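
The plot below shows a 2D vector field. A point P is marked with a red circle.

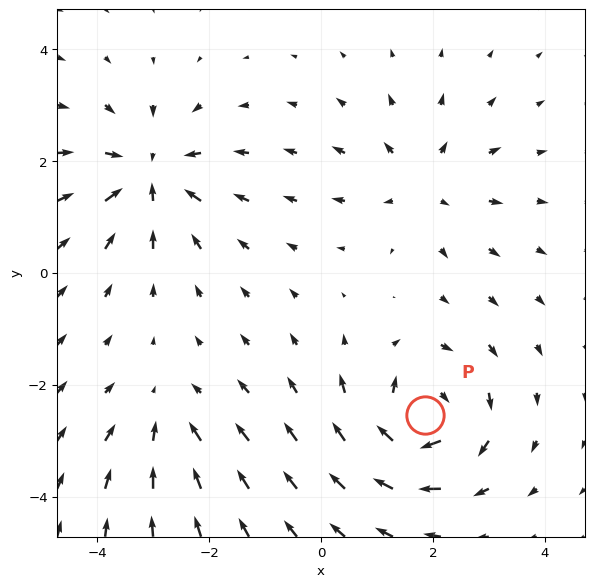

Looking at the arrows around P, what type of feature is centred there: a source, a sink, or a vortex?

vortex

At P (1.9, -2.5) the arrows circulate clockwise. Divergence ≈0, curl about -7 — near-zero divergence with nonzero curl is a vortex.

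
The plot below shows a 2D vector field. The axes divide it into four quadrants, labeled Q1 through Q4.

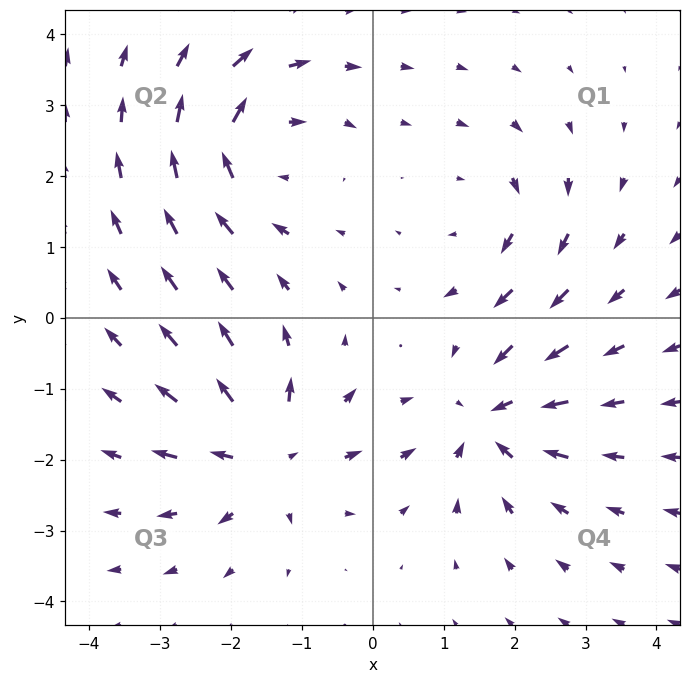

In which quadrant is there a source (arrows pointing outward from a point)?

Q3

The source sits at approximately (-1.5, -1.9), which lies in quadrant Q3. The divergence there is about +5, positive as expected for a source.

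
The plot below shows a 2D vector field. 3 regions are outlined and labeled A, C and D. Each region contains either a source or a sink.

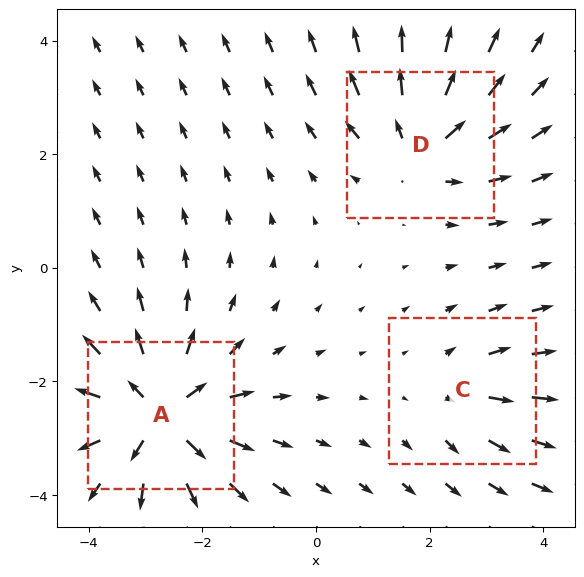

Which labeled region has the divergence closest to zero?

C

Divergence at each region's feature centre — A: about +6, C: about +2, D: about +4. Region C is closest to zero.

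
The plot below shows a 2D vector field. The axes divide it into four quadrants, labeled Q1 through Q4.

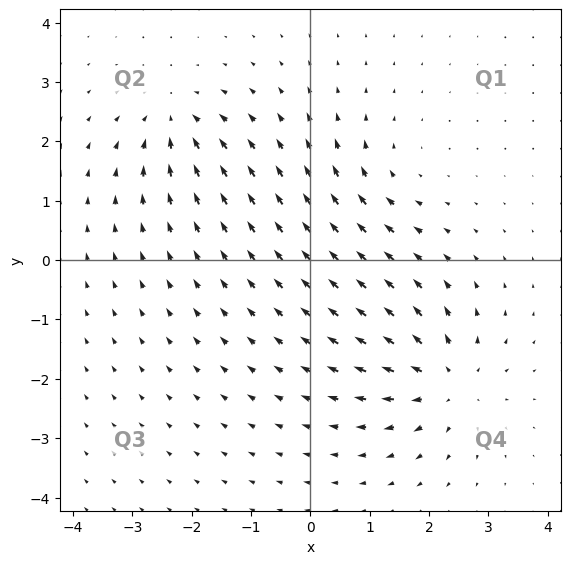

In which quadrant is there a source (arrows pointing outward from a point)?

Q4

The source sits at approximately (2.3, -2.0), which lies in quadrant Q4. The divergence there is about +5, positive as expected for a source.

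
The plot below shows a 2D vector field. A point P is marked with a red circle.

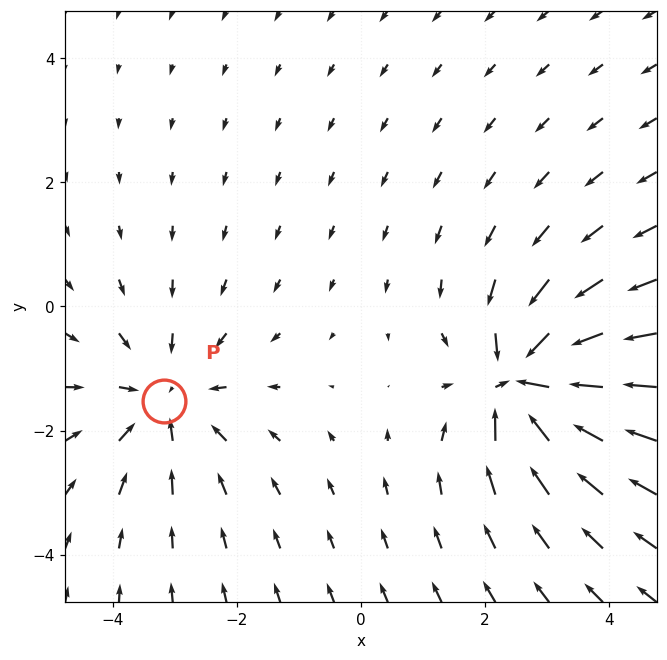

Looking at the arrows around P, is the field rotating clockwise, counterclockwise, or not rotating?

Near P at (-3.2, -1.5) the arrows show no circulation. The curl there is ≈0.

not rotating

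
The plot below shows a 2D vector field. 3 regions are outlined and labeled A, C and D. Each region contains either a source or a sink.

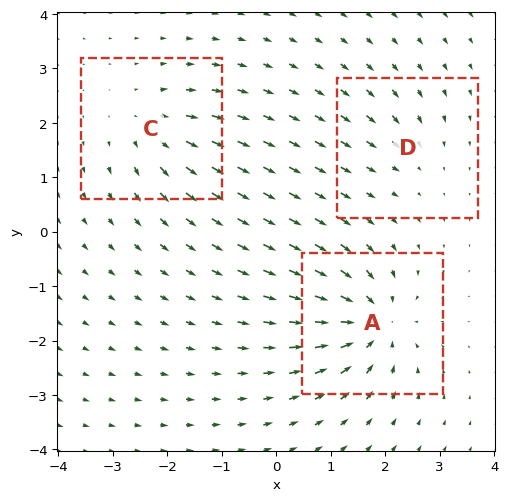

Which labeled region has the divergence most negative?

Divergence at each region's feature centre — A: about -7, C: about +4, D: about -3. Region A is most negative.

A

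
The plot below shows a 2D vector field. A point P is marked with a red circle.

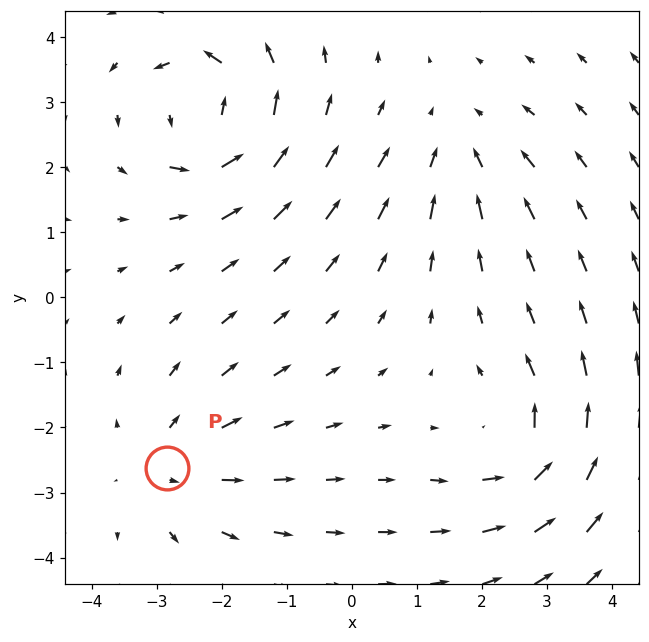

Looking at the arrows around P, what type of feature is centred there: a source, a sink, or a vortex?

At P (-2.8, -2.6) the arrows spread outward. Divergence about +3, curl ≈0 — positive divergence with near-zero curl is a source.

source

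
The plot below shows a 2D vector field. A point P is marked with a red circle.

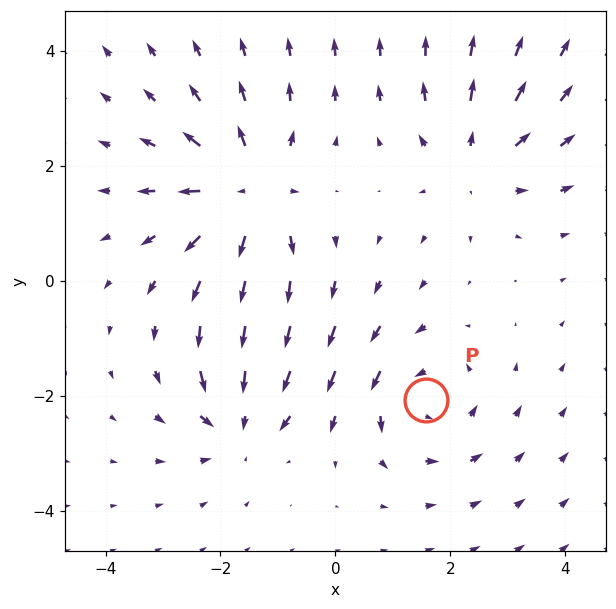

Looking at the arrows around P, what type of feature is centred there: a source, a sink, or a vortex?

At P (1.6, -2.1) the arrows circulate counterclockwise. Divergence ≈0, curl about +4 — near-zero divergence with nonzero curl is a vortex.

vortex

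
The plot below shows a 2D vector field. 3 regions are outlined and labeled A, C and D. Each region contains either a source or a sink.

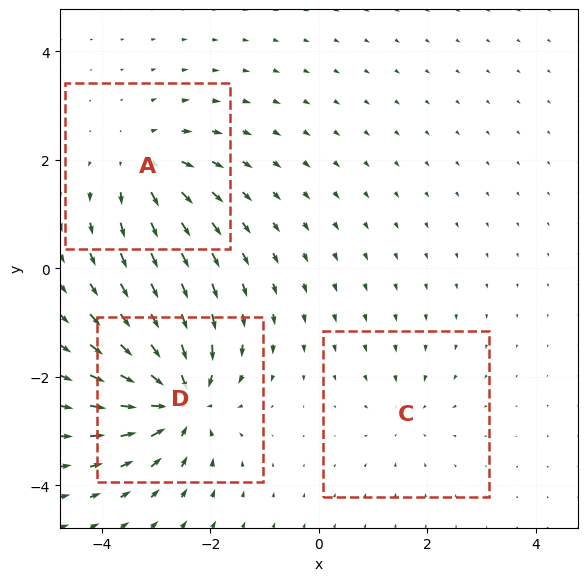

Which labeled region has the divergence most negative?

Divergence at each region's feature centre — A: about +4, C: about -2, D: about -6. Region D is most negative.

D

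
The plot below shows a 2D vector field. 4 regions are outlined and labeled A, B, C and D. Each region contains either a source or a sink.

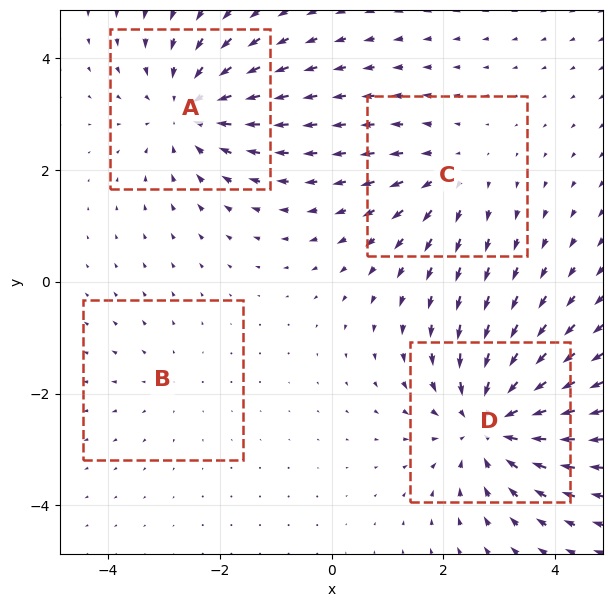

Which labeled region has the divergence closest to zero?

Divergence at each region's feature centre — A: about -5, B: about +2, C: about +3, D: about -6. Region B is closest to zero.

B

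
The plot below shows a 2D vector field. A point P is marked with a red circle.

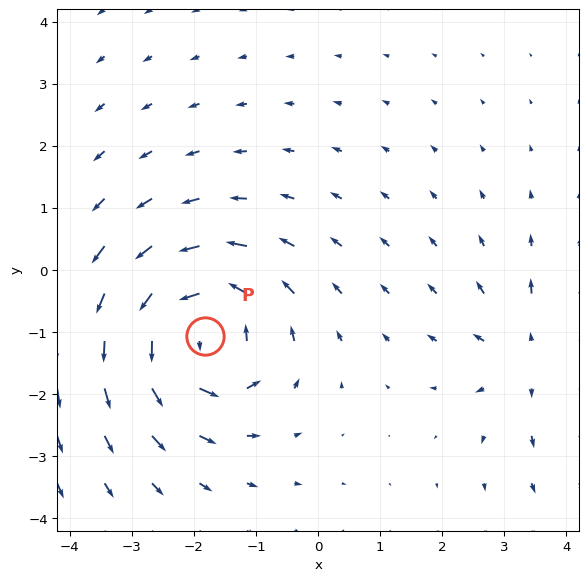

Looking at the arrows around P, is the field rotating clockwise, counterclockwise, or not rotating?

Near P at (-1.8, -1.1) the arrows circulate counterclockwise. The curl (z-component) there is about +5; positive curl means counterclockwise rotation.

counterclockwise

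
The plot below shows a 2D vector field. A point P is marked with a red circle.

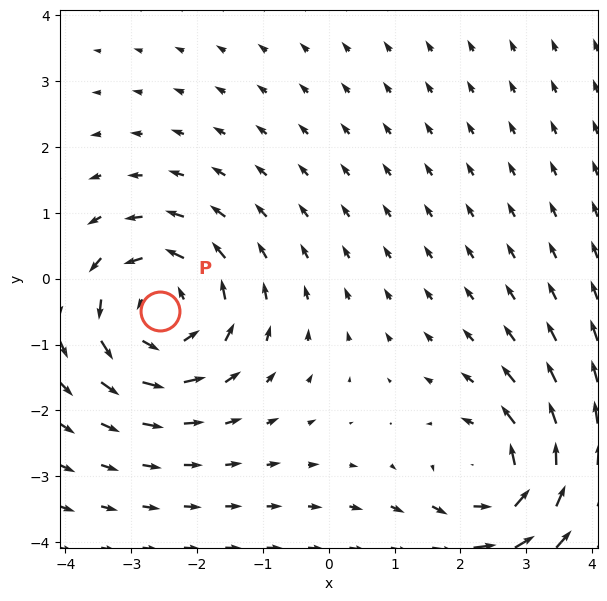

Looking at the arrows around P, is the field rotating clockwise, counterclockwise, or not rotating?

counterclockwise

Near P at (-2.6, -0.5) the arrows circulate counterclockwise. The curl (z-component) there is about +3; positive curl means counterclockwise rotation.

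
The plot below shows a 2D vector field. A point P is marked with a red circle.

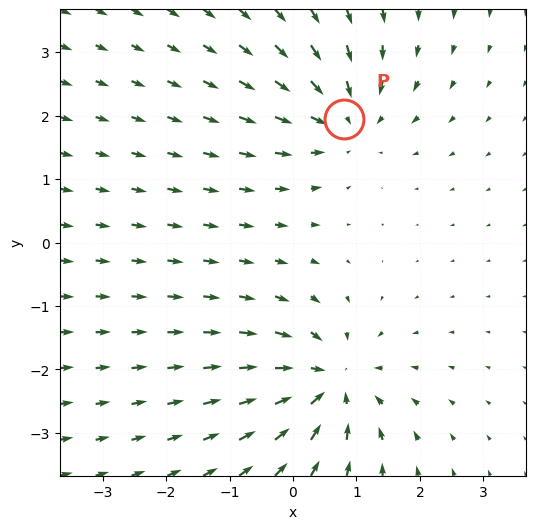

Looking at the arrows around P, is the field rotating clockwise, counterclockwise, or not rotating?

not rotating

Near P at (0.8, 1.9) the arrows show no circulation. The curl there is ≈0.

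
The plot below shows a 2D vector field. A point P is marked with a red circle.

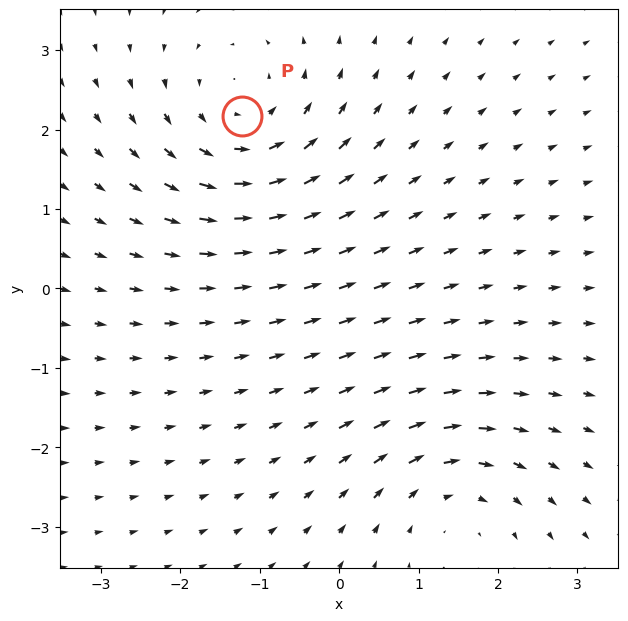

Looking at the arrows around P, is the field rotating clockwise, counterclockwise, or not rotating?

counterclockwise

Near P at (-1.2, 2.2) the arrows circulate counterclockwise. The curl (z-component) there is about +3; positive curl means counterclockwise rotation.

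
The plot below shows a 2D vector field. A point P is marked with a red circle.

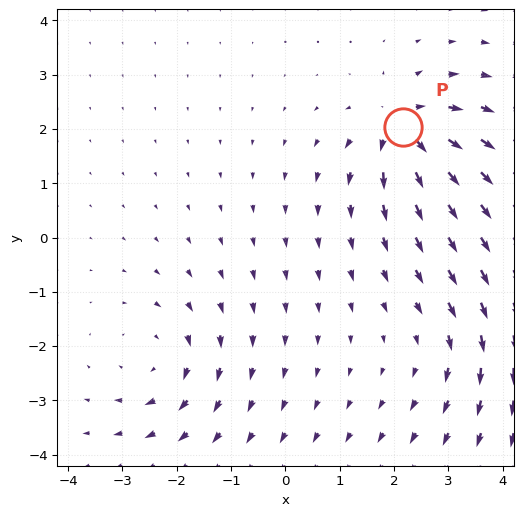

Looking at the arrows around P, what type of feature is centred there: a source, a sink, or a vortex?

At P (2.2, 2.0) the arrows spread outward. Divergence about +6, curl ≈0 — positive divergence with near-zero curl is a source.

source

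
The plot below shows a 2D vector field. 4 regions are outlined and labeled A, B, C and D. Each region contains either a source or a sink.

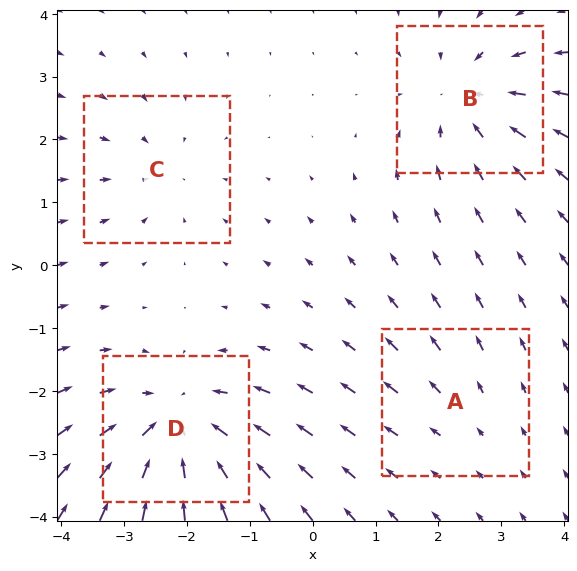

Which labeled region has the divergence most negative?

D

Divergence at each region's feature centre — A: about +2, B: about -5, C: about -3, D: about -7. Region D is most negative.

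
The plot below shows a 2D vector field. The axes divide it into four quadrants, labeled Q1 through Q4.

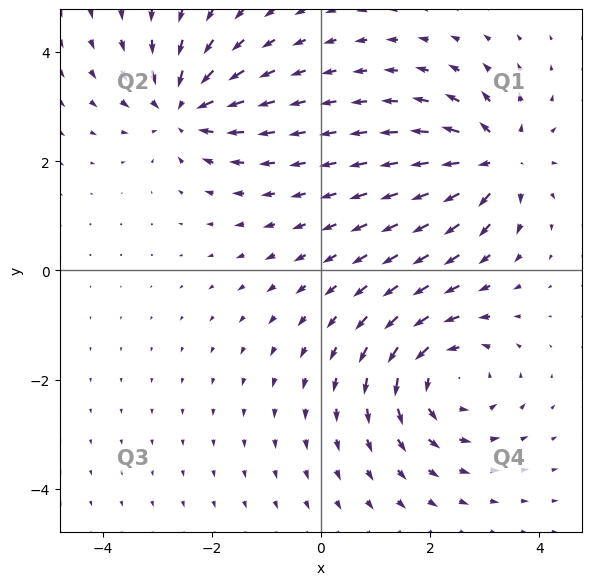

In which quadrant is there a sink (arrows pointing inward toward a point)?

Q2

The sink sits at approximately (-2.5, 3.0), which lies in quadrant Q2. The divergence there is about -4, negative as expected for a sink.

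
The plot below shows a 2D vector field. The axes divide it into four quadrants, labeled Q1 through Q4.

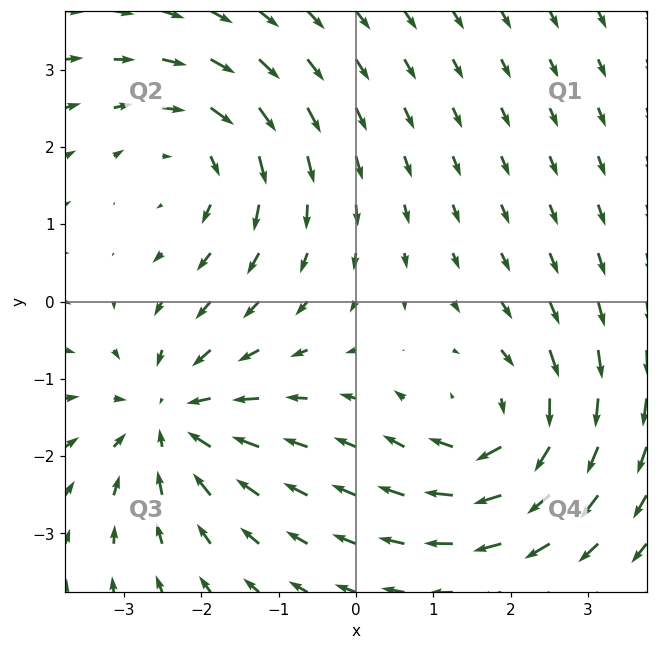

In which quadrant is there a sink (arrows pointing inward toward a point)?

The sink sits at approximately (-2.4, -1.5), which lies in quadrant Q3. The divergence there is about -5, negative as expected for a sink.

Q3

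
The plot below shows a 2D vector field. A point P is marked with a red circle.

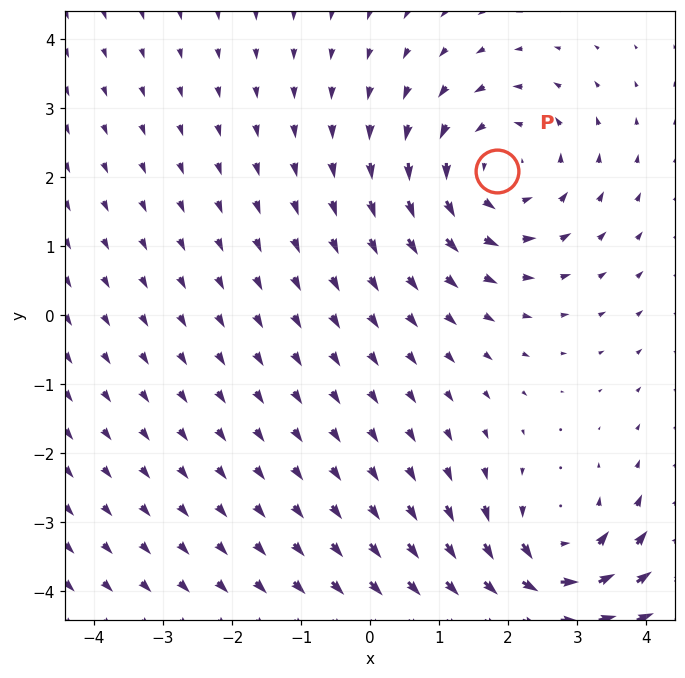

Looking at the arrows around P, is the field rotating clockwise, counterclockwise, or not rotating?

counterclockwise

Near P at (1.8, 2.1) the arrows circulate counterclockwise. The curl (z-component) there is about +4; positive curl means counterclockwise rotation.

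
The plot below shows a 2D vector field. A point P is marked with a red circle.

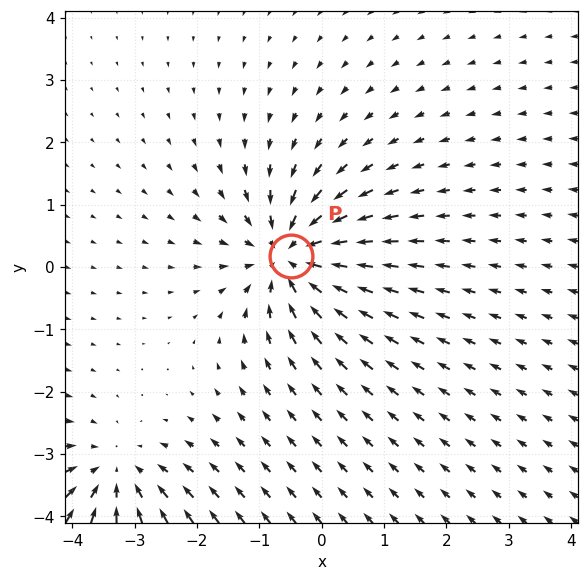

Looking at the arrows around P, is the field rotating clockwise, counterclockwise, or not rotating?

Near P at (-0.5, 0.2) the arrows show no circulation. The curl there is ≈0.

not rotating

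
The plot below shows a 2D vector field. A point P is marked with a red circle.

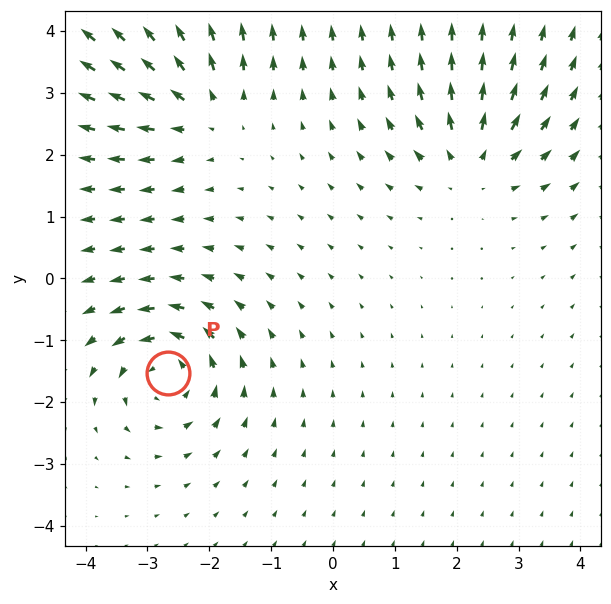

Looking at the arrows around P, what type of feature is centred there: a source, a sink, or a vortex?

vortex

At P (-2.7, -1.5) the arrows circulate counterclockwise. Divergence ≈0, curl about +5 — near-zero divergence with nonzero curl is a vortex.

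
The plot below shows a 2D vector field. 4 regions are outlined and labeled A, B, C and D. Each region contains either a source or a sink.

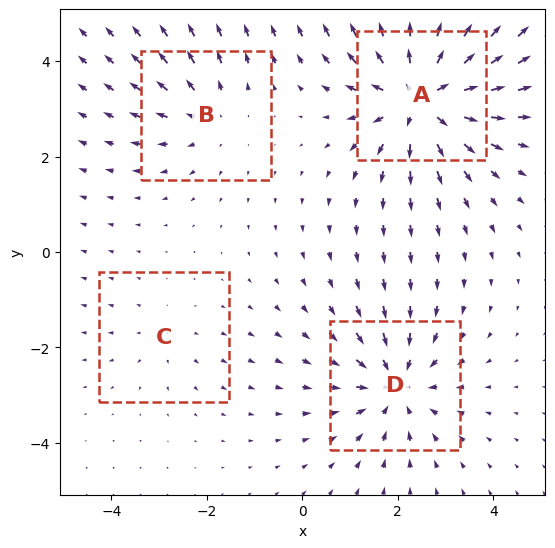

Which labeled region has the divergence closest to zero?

C

Divergence at each region's feature centre — A: about +7, B: about +3, C: about +2, D: about -5. Region C is closest to zero.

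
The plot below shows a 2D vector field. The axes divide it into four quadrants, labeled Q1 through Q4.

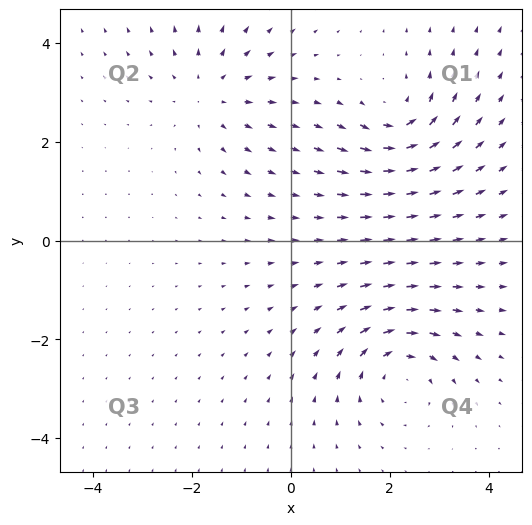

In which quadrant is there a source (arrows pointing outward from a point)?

The source sits at approximately (-1.6, 3.0), which lies in quadrant Q2. The divergence there is about +3, positive as expected for a source.

Q2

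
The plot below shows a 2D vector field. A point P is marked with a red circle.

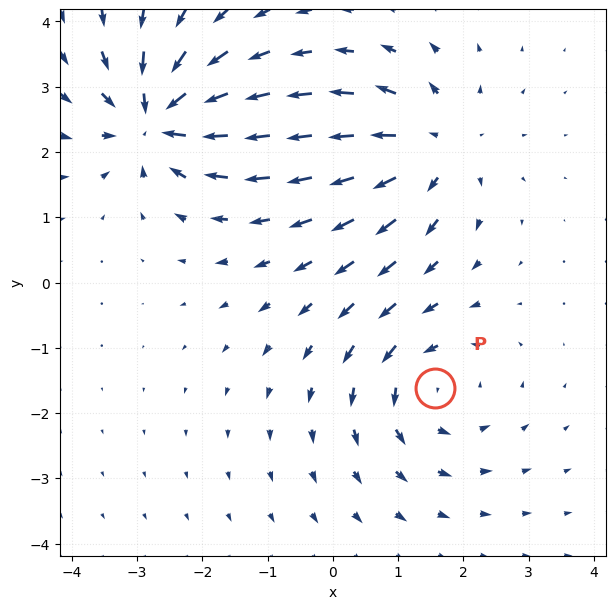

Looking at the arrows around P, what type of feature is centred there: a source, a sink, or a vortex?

vortex

At P (1.6, -1.6) the arrows circulate counterclockwise. Divergence ≈0, curl about +4 — near-zero divergence with nonzero curl is a vortex.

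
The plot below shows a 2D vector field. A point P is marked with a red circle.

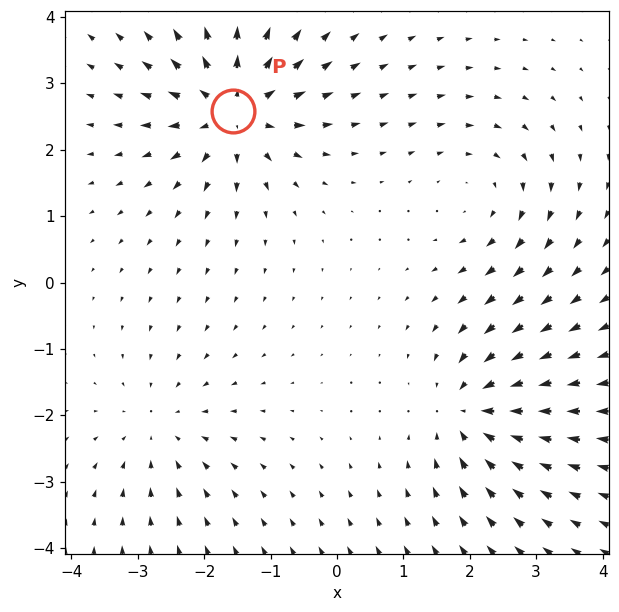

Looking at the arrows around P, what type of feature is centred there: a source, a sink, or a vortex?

source

At P (-1.6, 2.6) the arrows spread outward. Divergence about +5, curl ≈0 — positive divergence with near-zero curl is a source.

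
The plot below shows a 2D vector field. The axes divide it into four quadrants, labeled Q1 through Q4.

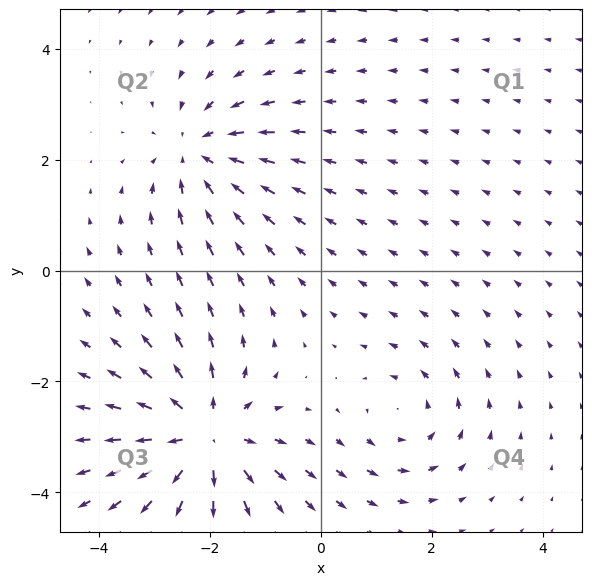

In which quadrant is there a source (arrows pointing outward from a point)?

The source sits at approximately (-2.1, -3.0), which lies in quadrant Q3. The divergence there is about +5, positive as expected for a source.

Q3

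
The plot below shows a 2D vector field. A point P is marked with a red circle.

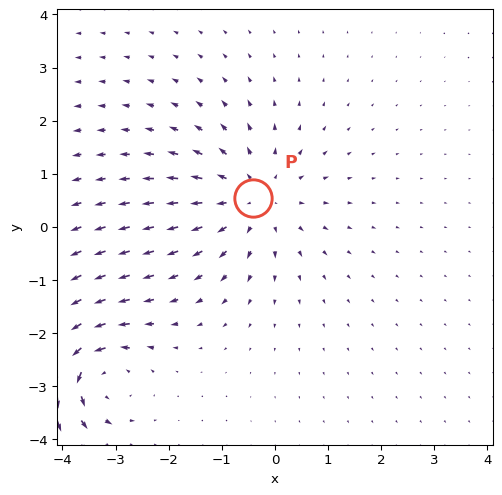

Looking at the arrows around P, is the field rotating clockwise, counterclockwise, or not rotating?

not rotating

Near P at (-0.4, 0.5) the arrows show no circulation. The curl there is ≈0.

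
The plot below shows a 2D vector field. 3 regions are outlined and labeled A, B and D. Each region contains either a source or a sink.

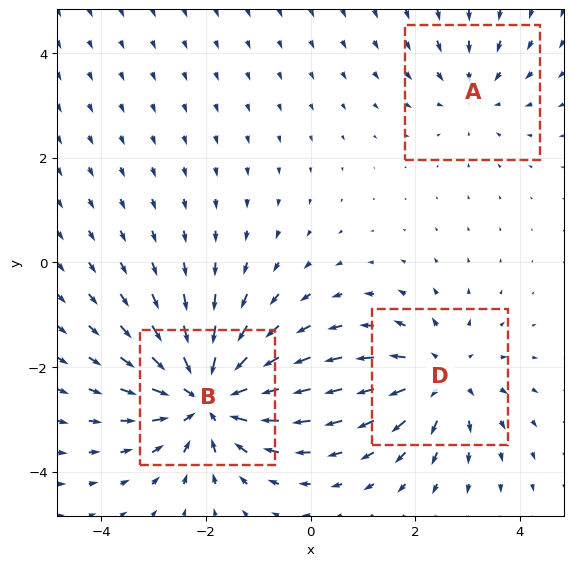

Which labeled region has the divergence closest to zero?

Divergence at each region's feature centre — A: about -2, B: about -5, D: about +3. Region A is closest to zero.

A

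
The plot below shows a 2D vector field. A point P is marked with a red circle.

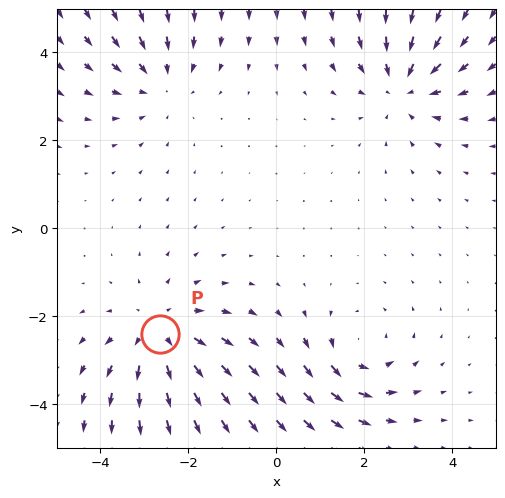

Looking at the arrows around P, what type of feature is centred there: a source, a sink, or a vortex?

At P (-2.6, -2.4) the arrows spread outward. Divergence about +3, curl ≈0 — positive divergence with near-zero curl is a source.

source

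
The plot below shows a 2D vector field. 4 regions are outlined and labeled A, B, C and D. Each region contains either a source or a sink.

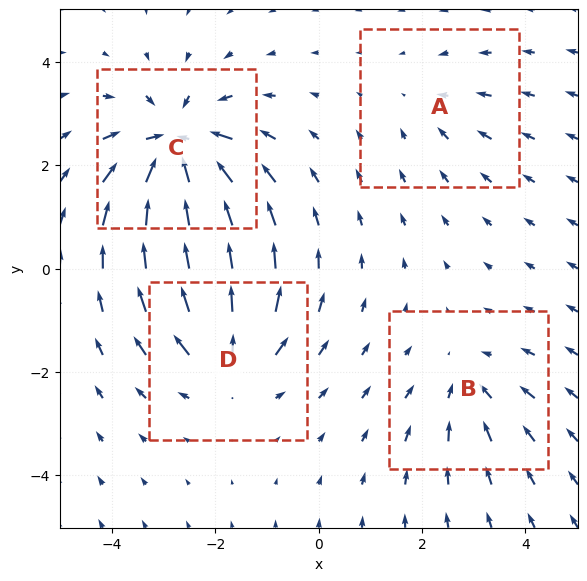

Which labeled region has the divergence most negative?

Divergence at each region's feature centre — A: about -2, B: about -3, C: about -8, D: about +5. Region C is most negative.

C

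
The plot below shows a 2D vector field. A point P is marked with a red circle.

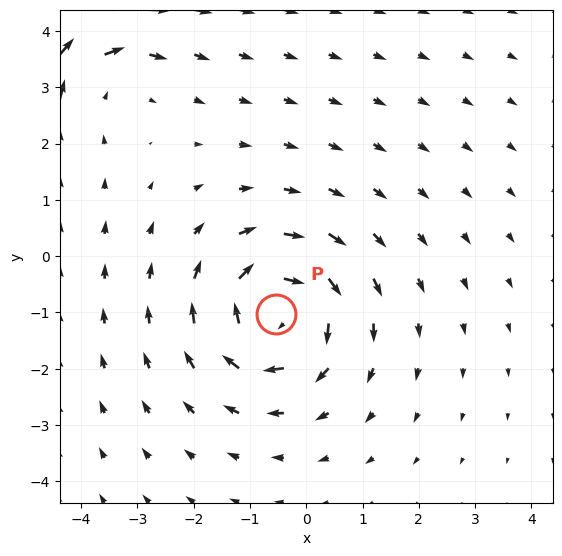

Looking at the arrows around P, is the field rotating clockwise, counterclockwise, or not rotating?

Near P at (-0.5, -1.0) the arrows circulate clockwise. The curl (z-component) there is about -5; negative curl means clockwise rotation.

clockwise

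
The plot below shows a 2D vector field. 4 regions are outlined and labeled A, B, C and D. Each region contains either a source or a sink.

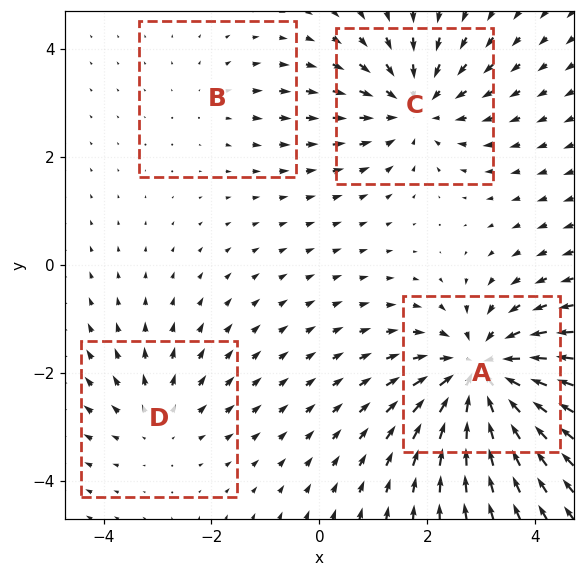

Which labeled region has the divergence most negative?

Divergence at each region's feature centre — A: about -7, B: about +2, C: about -5, D: about +3. Region A is most negative.

A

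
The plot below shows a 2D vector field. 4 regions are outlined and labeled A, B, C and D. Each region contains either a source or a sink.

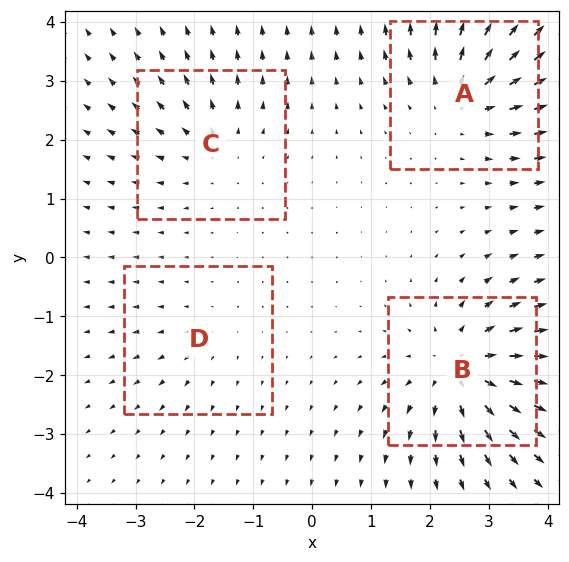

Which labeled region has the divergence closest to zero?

Divergence at each region's feature centre — A: about +5, B: about +7, C: about +4, D: about +2. Region D is closest to zero.

D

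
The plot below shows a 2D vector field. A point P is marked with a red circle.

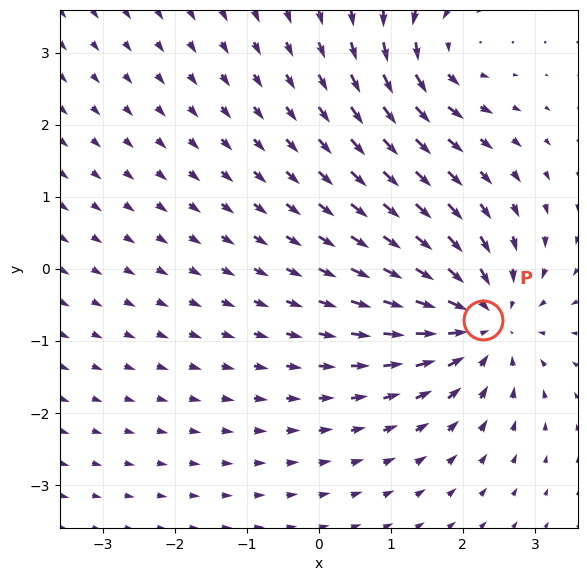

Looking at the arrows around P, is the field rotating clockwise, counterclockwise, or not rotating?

Near P at (2.3, -0.7) the arrows show no circulation. The curl there is ≈0.

not rotating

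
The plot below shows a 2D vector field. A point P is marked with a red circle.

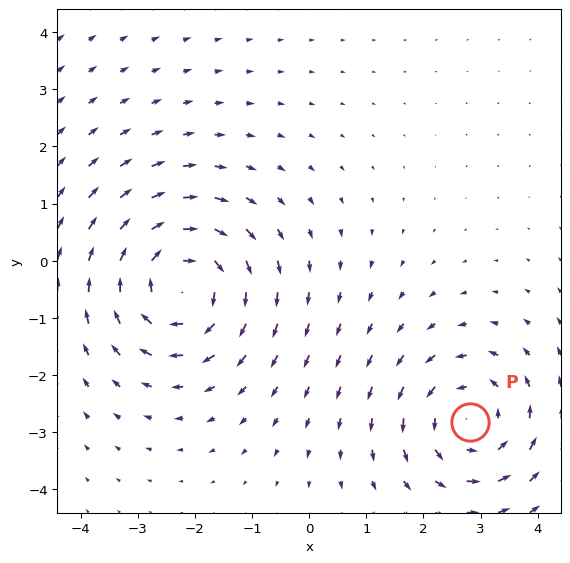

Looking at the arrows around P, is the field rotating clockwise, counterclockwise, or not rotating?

Near P at (2.8, -2.8) the arrows circulate counterclockwise. The curl (z-component) there is about +3; positive curl means counterclockwise rotation.

counterclockwise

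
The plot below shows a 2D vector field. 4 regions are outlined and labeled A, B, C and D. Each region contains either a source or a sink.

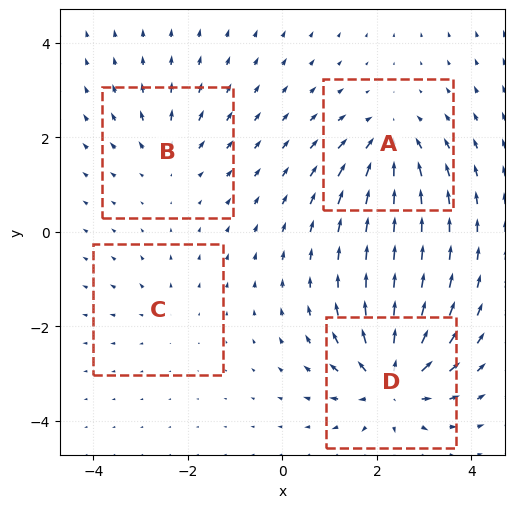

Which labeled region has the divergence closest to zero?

C

Divergence at each region's feature centre — A: about -6, B: about +4, C: about +2, D: about +8. Region C is closest to zero.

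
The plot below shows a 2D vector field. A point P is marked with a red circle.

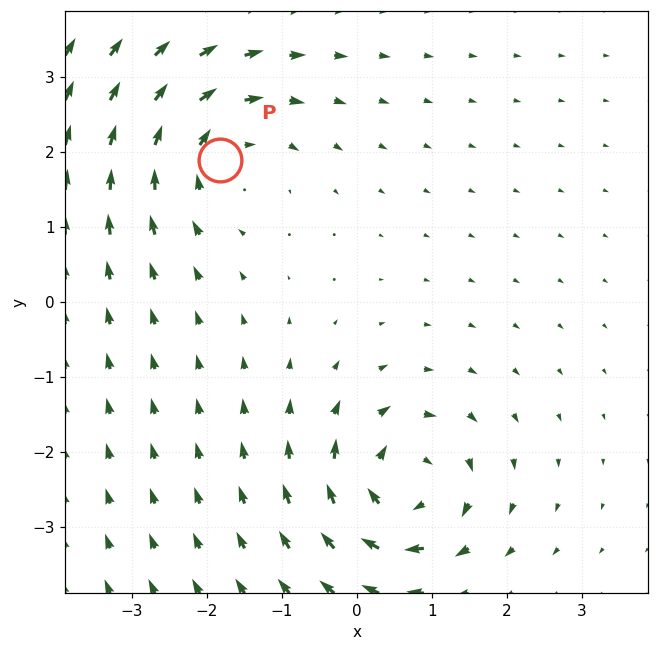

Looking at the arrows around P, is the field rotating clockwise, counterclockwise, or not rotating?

Near P at (-1.8, 1.9) the arrows circulate clockwise. The curl (z-component) there is about -5; negative curl means clockwise rotation.

clockwise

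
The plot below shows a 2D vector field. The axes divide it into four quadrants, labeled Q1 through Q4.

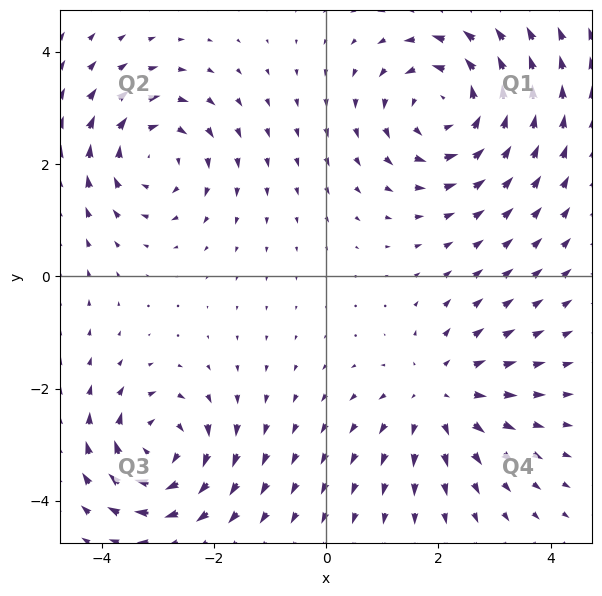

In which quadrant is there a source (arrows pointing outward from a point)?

The source sits at approximately (2.0, -2.1), which lies in quadrant Q4. The divergence there is about +3, positive as expected for a source.

Q4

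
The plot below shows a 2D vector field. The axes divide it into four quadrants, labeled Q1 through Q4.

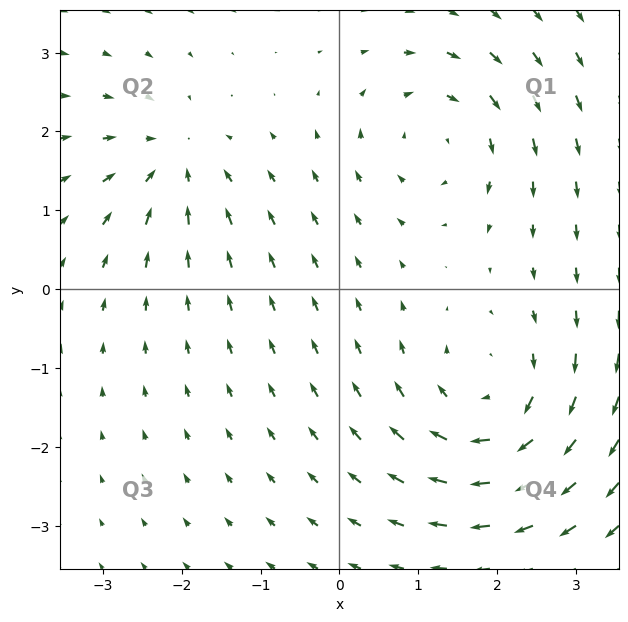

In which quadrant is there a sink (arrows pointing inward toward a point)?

Q2

The sink sits at approximately (-2.1, 1.6), which lies in quadrant Q2. The divergence there is about -4, negative as expected for a sink.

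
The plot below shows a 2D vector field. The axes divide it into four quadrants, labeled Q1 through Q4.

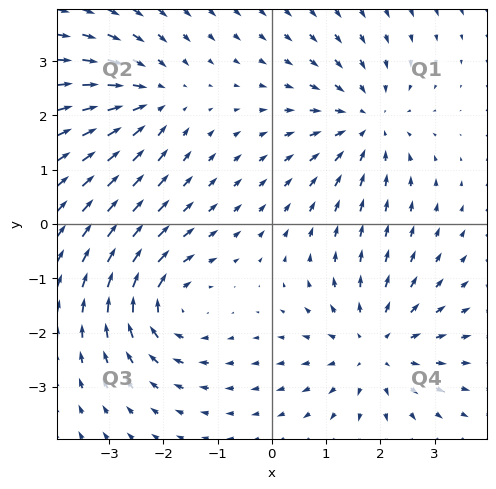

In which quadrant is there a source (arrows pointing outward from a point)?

The source sits at approximately (1.9, -2.3), which lies in quadrant Q4. The divergence there is about +4, positive as expected for a source.

Q4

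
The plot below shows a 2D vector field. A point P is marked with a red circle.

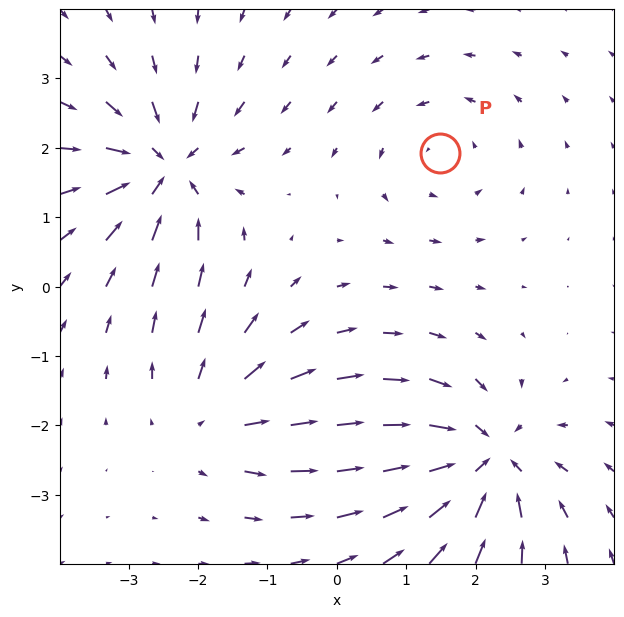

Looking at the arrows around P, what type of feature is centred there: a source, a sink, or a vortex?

vortex

At P (1.5, 1.9) the arrows circulate counterclockwise. Divergence ≈0, curl about +3 — near-zero divergence with nonzero curl is a vortex.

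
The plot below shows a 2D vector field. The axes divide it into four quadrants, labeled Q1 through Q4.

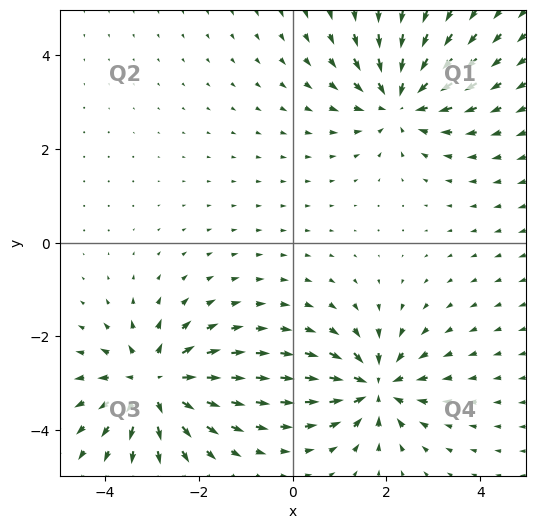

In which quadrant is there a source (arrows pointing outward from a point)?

Q3

The source sits at approximately (-3.0, -3.0), which lies in quadrant Q3. The divergence there is about +5, positive as expected for a source.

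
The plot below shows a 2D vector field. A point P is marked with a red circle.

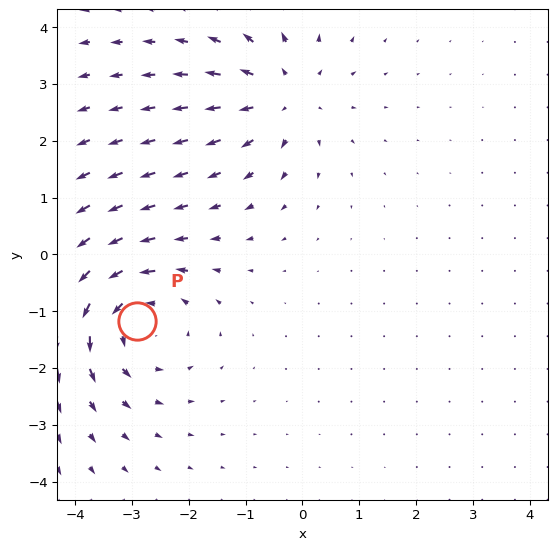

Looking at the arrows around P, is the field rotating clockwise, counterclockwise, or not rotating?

counterclockwise

Near P at (-2.9, -1.2) the arrows circulate counterclockwise. The curl (z-component) there is about +5; positive curl means counterclockwise rotation.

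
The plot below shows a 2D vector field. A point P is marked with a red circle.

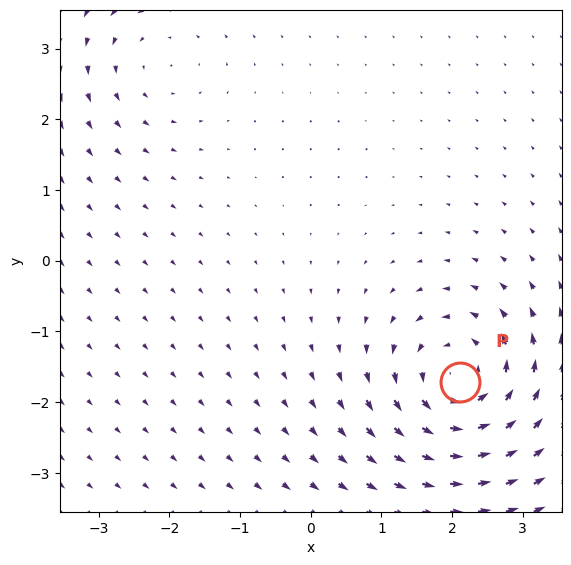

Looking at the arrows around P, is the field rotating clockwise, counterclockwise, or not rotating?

Near P at (2.1, -1.7) the arrows circulate counterclockwise. The curl (z-component) there is about +5; positive curl means counterclockwise rotation.

counterclockwise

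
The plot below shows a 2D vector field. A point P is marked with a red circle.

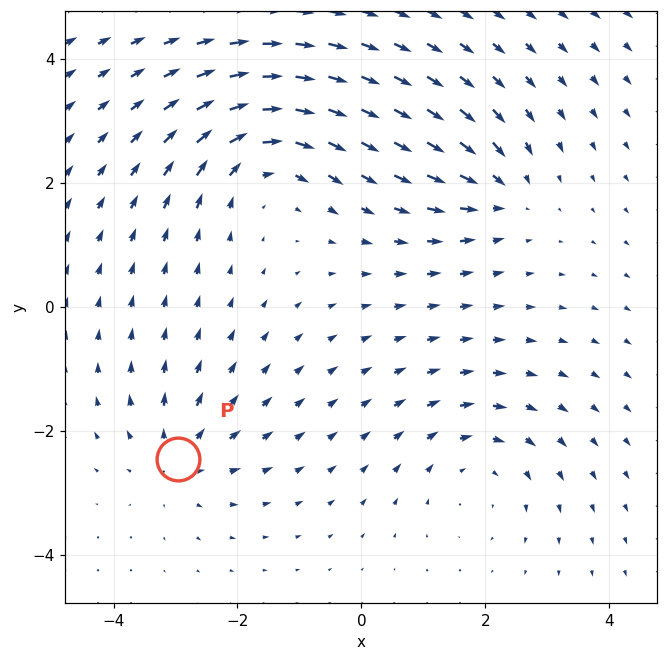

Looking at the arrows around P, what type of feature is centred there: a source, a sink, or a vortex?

source

At P (-3.0, -2.4) the arrows spread outward. Divergence about +4, curl ≈0 — positive divergence with near-zero curl is a source.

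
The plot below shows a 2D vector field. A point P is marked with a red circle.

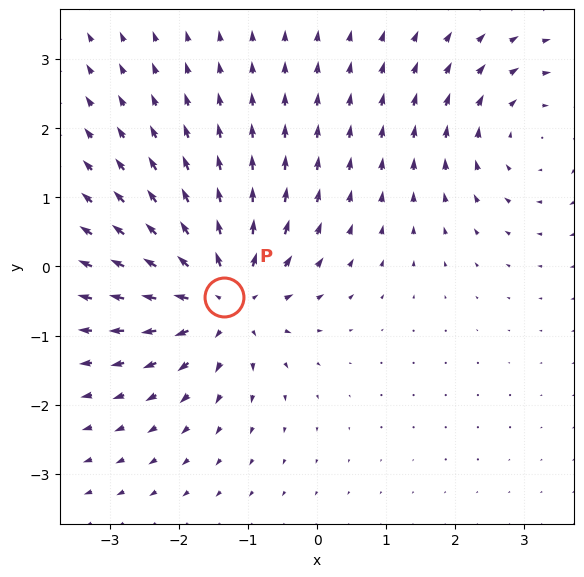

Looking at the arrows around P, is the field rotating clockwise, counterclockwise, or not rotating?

Near P at (-1.4, -0.4) the arrows show no circulation. The curl there is ≈0.

not rotating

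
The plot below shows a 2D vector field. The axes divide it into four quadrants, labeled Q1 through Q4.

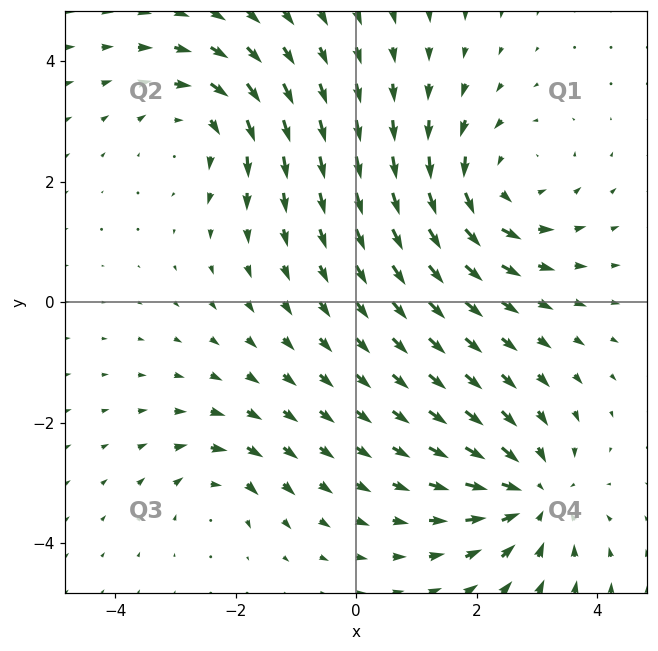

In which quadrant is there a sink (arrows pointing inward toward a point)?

The sink sits at approximately (2.9, -3.2), which lies in quadrant Q4. The divergence there is about -5, negative as expected for a sink.

Q4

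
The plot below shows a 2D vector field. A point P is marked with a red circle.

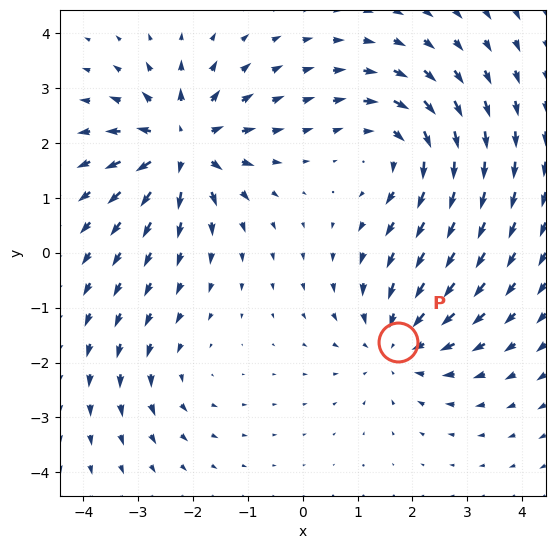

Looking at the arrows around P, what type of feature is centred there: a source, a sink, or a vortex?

At P (1.7, -1.6) the arrows converge inward. Divergence about -4, curl ≈0 — negative divergence with near-zero curl is a sink.

sink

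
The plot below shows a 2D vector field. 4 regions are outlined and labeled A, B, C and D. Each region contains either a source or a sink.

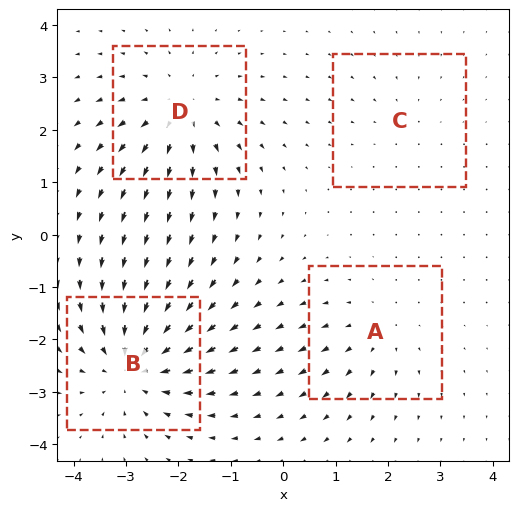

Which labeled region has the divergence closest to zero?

C

Divergence at each region's feature centre — A: about +3, B: about -6, C: about -2, D: about +5. Region C is closest to zero.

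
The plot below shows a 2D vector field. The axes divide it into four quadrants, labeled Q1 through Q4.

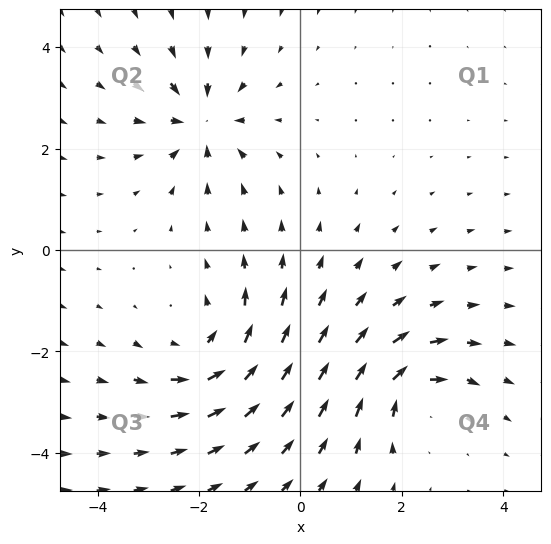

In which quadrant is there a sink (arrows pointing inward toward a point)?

The sink sits at approximately (-1.9, 2.5), which lies in quadrant Q2. The divergence there is about -6, negative as expected for a sink.

Q2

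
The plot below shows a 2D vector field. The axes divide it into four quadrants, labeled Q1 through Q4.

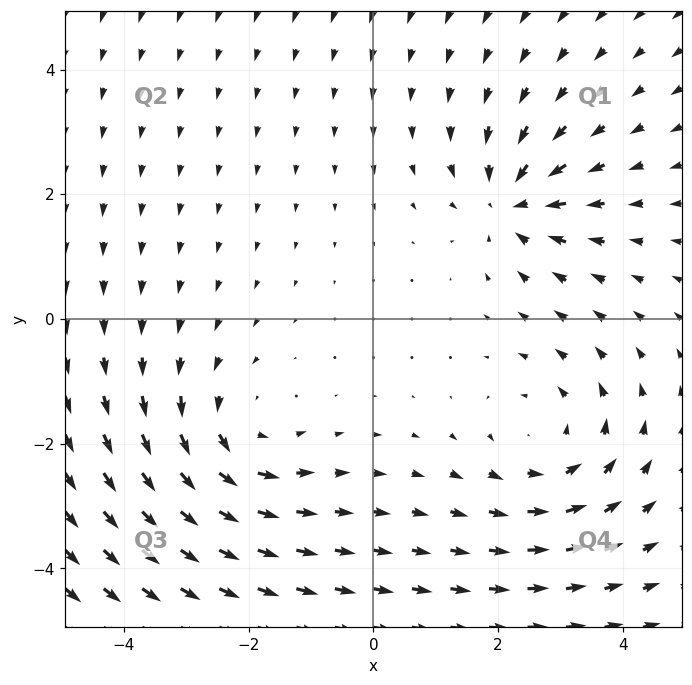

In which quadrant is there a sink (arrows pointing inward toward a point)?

The sink sits at approximately (2.2, 1.9), which lies in quadrant Q1. The divergence there is about -5, negative as expected for a sink.

Q1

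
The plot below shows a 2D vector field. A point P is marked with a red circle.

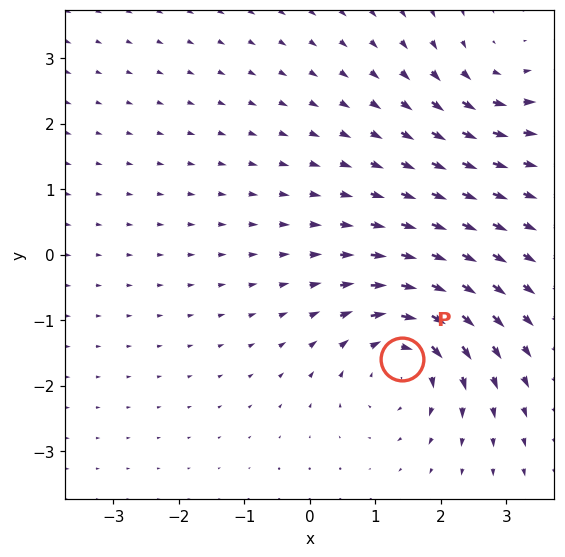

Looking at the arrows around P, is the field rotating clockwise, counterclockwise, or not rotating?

clockwise

Near P at (1.4, -1.6) the arrows circulate clockwise. The curl (z-component) there is about -6; negative curl means clockwise rotation.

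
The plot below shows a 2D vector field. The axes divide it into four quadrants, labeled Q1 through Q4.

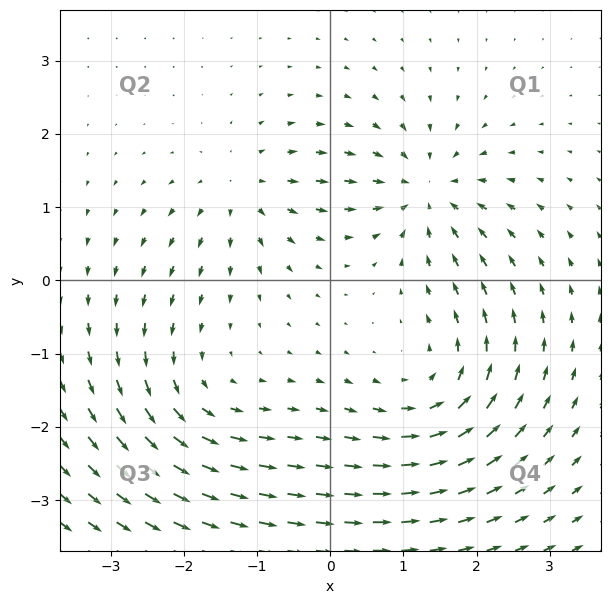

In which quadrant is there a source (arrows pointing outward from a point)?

Q2

The source sits at approximately (-1.2, 1.2), which lies in quadrant Q2. The divergence there is about +3, positive as expected for a source.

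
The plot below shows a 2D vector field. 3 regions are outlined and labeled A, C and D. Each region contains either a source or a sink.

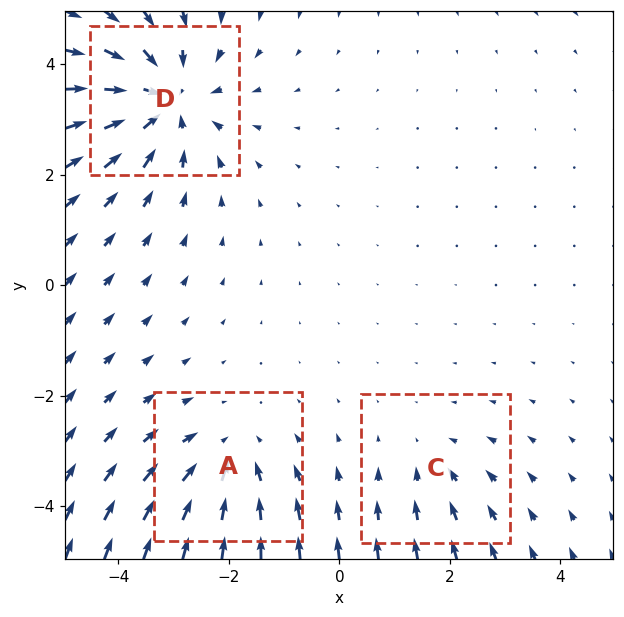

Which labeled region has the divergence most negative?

D

Divergence at each region's feature centre — A: about -3, C: about -2, D: about -4. Region D is most negative.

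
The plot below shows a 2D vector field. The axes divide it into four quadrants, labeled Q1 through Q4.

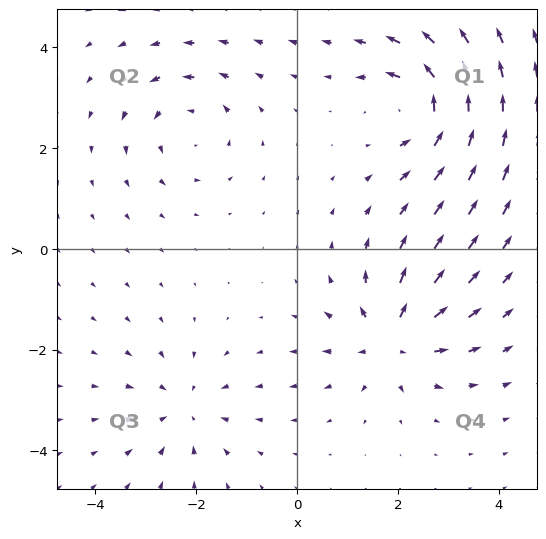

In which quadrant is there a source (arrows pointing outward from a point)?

The source sits at approximately (1.9, -1.8), which lies in quadrant Q4. The divergence there is about +5, positive as expected for a source.

Q4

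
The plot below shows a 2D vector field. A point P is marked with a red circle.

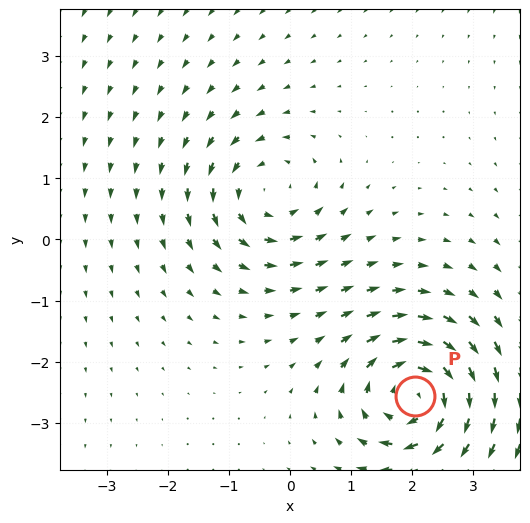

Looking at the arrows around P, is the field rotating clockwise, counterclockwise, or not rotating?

Near P at (2.0, -2.6) the arrows circulate clockwise. The curl (z-component) there is about -5; negative curl means clockwise rotation.

clockwise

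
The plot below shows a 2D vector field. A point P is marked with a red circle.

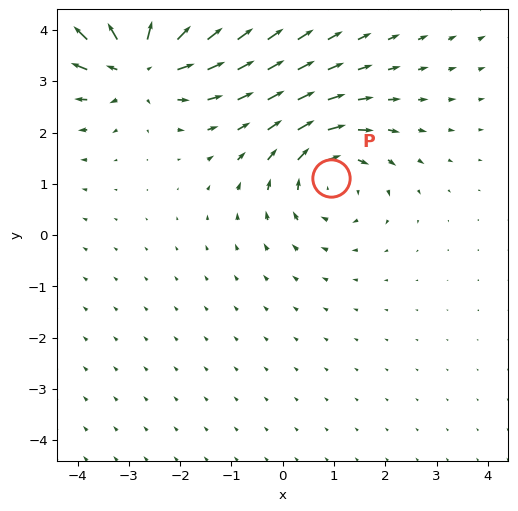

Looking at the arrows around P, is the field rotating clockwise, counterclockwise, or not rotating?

Near P at (0.9, 1.1) the arrows circulate clockwise. The curl (z-component) there is about -3; negative curl means clockwise rotation.

clockwise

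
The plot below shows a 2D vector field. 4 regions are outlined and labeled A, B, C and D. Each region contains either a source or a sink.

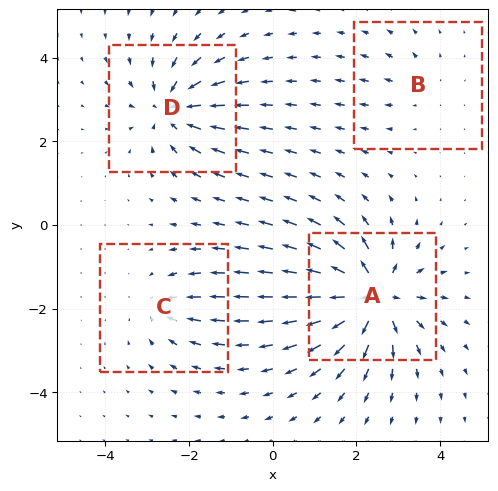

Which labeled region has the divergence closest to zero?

B

Divergence at each region's feature centre — A: about +9, B: about +2, C: about -4, D: about -6. Region B is closest to zero.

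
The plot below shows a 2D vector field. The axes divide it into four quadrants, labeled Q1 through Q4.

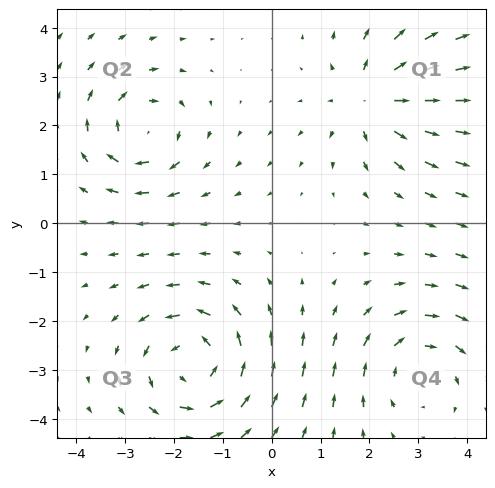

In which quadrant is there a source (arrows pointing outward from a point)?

The source sits at approximately (2.0, 2.5), which lies in quadrant Q1. The divergence there is about +4, positive as expected for a source.

Q1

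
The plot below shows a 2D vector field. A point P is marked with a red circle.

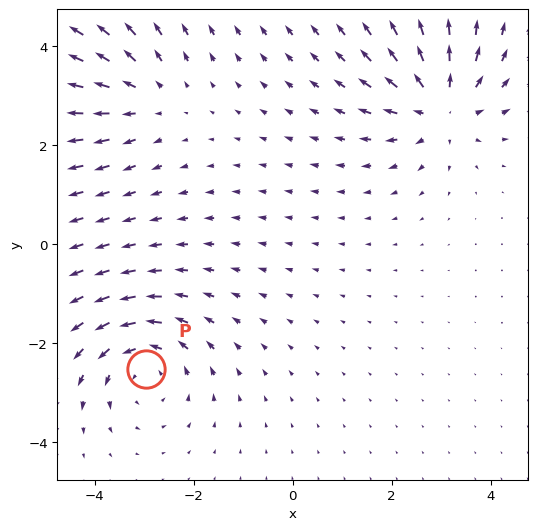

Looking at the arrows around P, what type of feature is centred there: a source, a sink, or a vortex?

vortex

At P (-3.0, -2.5) the arrows circulate counterclockwise. Divergence ≈0, curl about +3 — near-zero divergence with nonzero curl is a vortex.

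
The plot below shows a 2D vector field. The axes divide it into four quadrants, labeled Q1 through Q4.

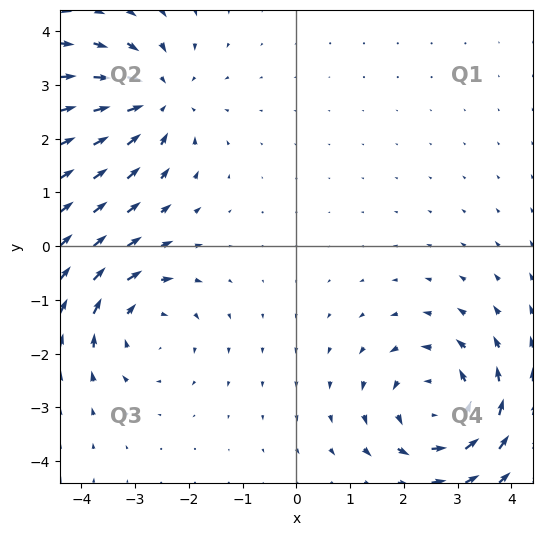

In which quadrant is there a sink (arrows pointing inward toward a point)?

The sink sits at approximately (-2.6, 2.7), which lies in quadrant Q2. The divergence there is about -3, negative as expected for a sink.

Q2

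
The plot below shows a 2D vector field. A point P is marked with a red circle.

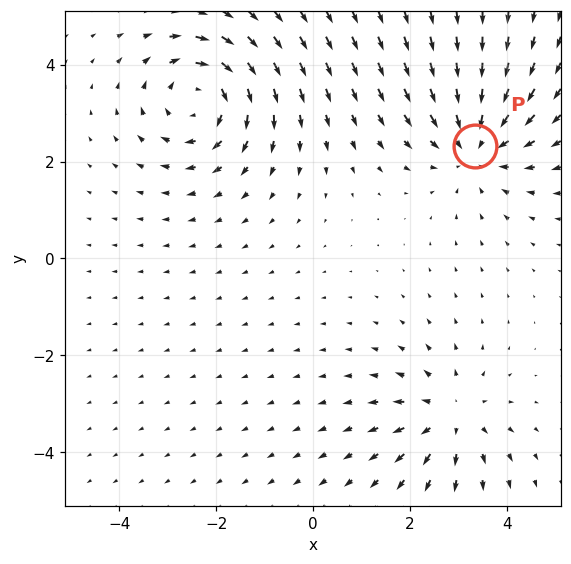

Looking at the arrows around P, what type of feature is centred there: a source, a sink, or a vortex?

At P (3.4, 2.3) the arrows converge inward. Divergence about -3, curl ≈0 — negative divergence with near-zero curl is a sink.

sink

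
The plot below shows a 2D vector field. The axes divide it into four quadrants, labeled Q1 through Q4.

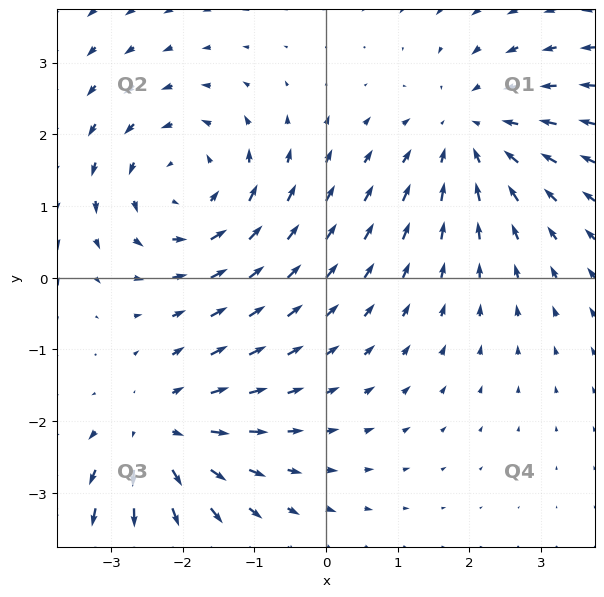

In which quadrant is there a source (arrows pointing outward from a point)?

The source sits at approximately (-2.3, -2.2), which lies in quadrant Q3. The divergence there is about +4, positive as expected for a source.

Q3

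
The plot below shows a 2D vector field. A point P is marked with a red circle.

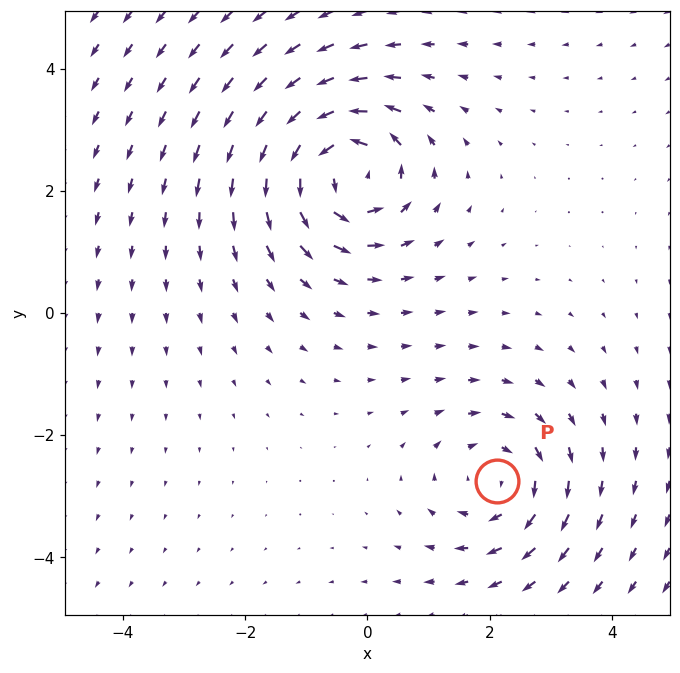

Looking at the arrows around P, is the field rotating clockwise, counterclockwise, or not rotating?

Near P at (2.1, -2.7) the arrows circulate clockwise. The curl (z-component) there is about -3; negative curl means clockwise rotation.

clockwise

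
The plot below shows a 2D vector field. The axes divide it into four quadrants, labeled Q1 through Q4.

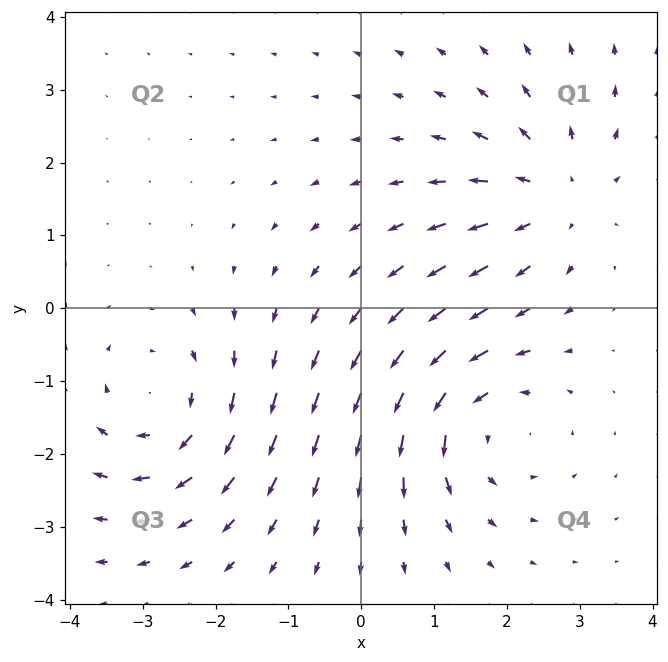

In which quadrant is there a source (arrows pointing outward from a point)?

Q1

The source sits at approximately (2.7, 1.6), which lies in quadrant Q1. The divergence there is about +4, positive as expected for a source.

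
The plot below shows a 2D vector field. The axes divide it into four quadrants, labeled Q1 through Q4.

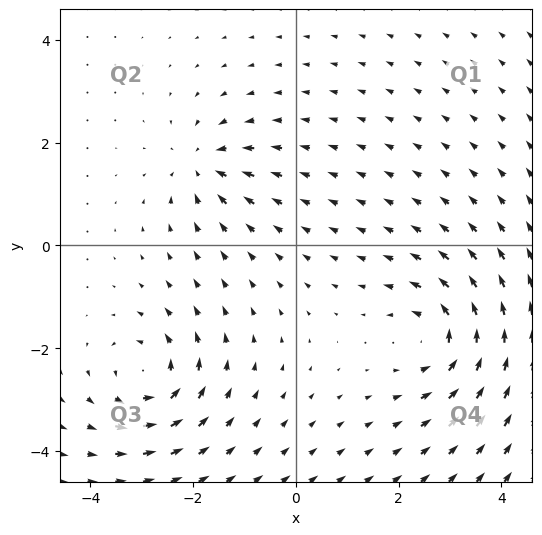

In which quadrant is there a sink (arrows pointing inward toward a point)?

The sink sits at approximately (-1.8, 1.6), which lies in quadrant Q2. The divergence there is about -5, negative as expected for a sink.

Q2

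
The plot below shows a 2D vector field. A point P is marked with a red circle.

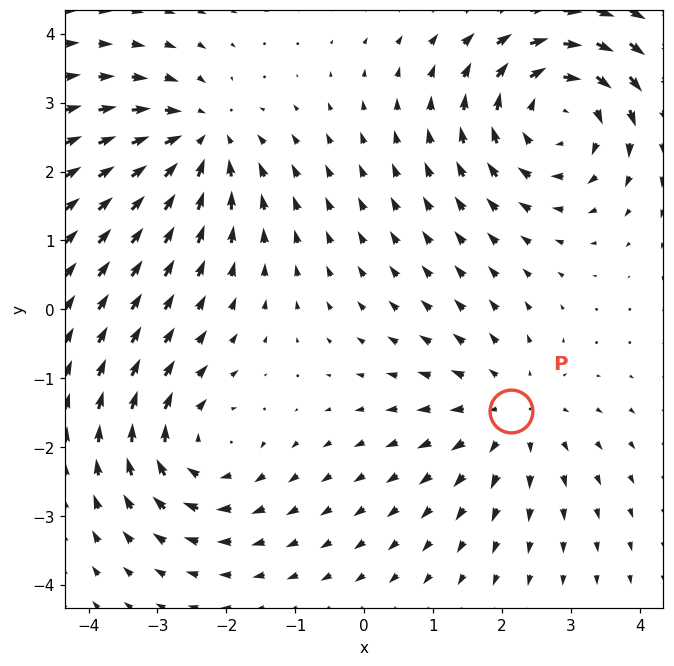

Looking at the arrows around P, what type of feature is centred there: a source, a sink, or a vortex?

source

At P (2.1, -1.5) the arrows spread outward. Divergence about +3, curl ≈0 — positive divergence with near-zero curl is a source.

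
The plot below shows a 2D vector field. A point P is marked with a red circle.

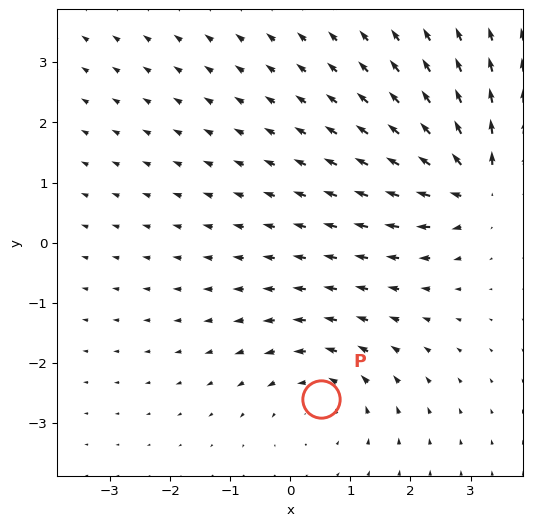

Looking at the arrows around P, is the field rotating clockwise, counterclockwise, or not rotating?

counterclockwise

Near P at (0.5, -2.6) the arrows circulate counterclockwise. The curl (z-component) there is about +3; positive curl means counterclockwise rotation.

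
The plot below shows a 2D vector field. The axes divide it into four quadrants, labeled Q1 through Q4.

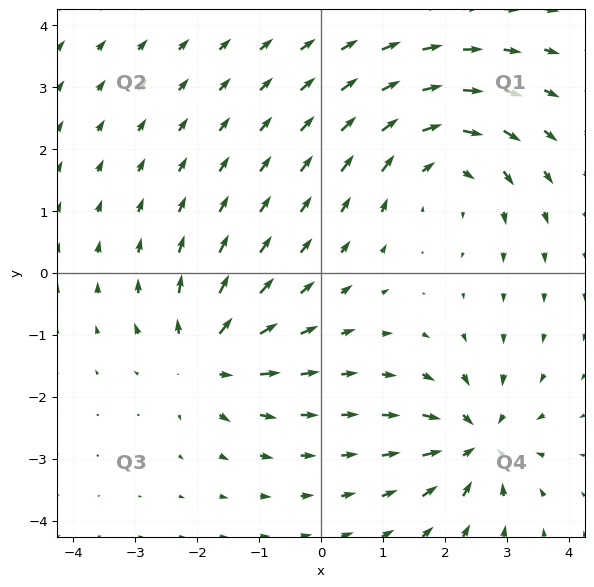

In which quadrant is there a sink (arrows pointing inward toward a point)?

The sink sits at approximately (2.5, -2.7), which lies in quadrant Q4. The divergence there is about -6, negative as expected for a sink.

Q4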